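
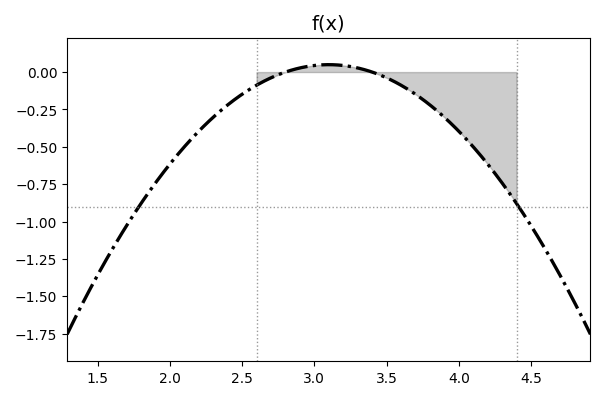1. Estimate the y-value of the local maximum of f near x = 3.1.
0.05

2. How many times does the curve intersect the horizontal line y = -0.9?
2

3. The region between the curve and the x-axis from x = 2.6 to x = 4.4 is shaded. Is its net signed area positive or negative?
negative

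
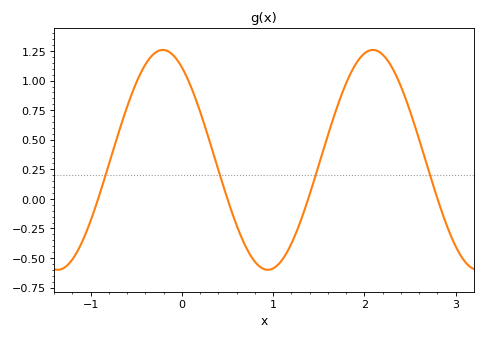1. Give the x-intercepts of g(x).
-0.917, 0.499, 1.38, 2.8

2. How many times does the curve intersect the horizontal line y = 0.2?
4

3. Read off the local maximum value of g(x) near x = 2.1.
1.26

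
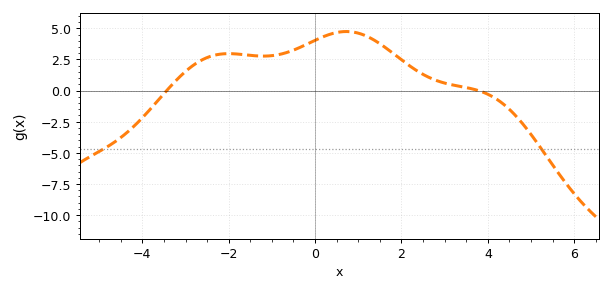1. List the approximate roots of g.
-3.44, 3.78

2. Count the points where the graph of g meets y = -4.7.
2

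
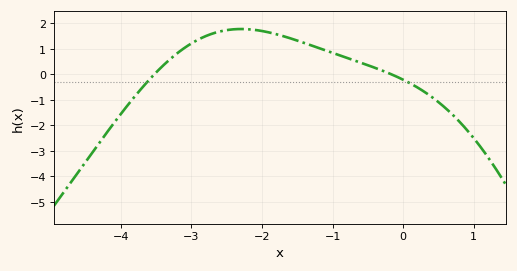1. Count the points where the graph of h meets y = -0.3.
2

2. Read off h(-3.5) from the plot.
0.1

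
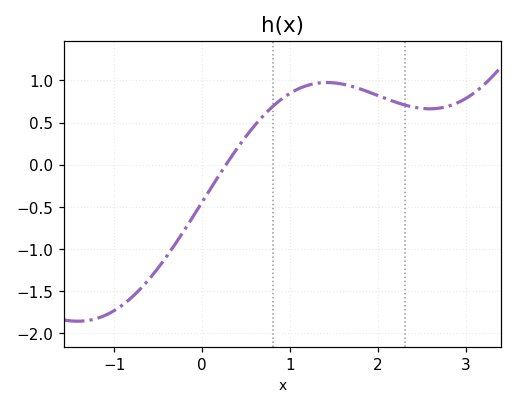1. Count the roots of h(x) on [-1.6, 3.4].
1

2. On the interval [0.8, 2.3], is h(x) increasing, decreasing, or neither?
neither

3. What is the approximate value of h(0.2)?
-0.111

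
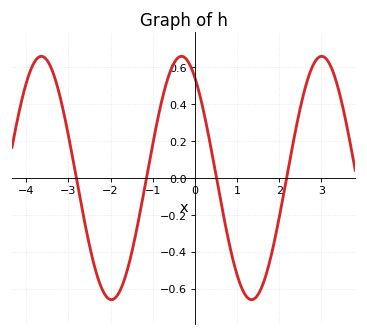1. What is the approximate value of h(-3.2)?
0.44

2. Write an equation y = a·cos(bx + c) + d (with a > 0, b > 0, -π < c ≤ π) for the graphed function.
y = 0.66cos(1.9x + 0.6) + 0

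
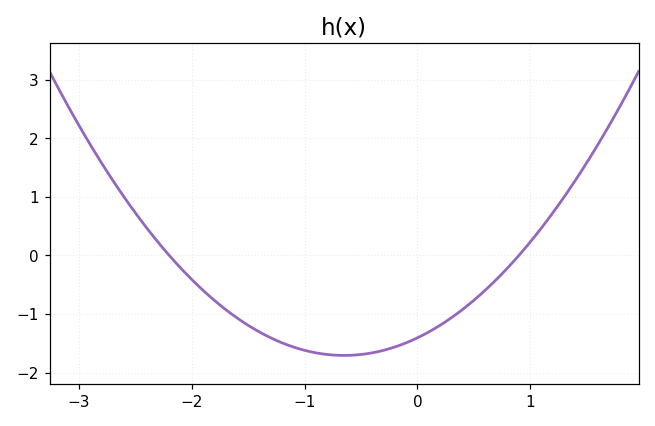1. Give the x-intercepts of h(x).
-2.2, 0.9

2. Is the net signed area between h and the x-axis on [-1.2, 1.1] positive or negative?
negative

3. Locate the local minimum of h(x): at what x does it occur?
-0.65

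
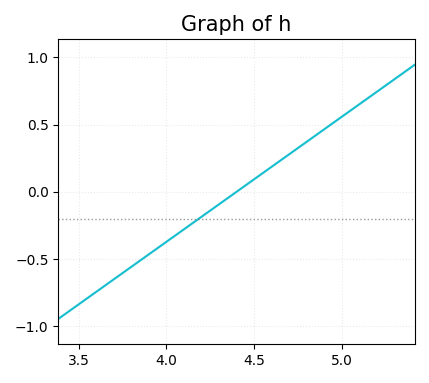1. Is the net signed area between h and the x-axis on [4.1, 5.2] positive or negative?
positive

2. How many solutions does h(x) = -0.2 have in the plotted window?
1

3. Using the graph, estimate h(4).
-0.372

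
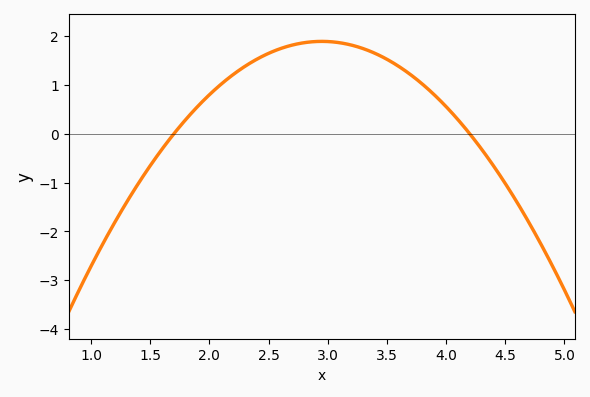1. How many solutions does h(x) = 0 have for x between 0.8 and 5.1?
2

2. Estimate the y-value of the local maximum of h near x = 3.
1.9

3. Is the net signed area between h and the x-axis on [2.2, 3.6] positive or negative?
positive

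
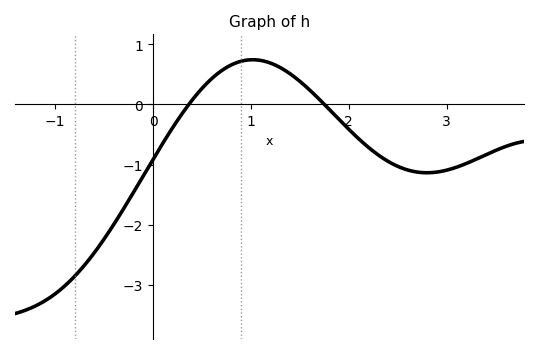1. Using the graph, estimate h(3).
-1.1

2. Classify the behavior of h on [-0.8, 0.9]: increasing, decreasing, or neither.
increasing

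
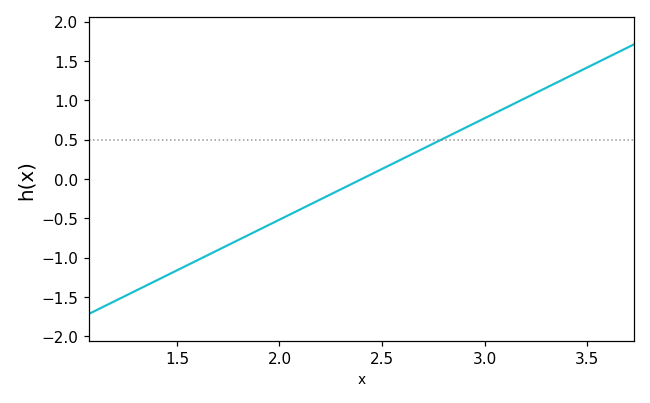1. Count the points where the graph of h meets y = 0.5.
1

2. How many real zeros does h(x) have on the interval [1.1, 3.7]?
1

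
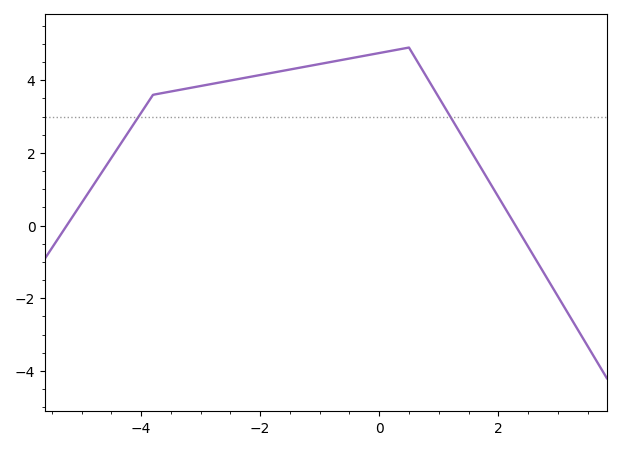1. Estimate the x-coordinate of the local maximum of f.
0.497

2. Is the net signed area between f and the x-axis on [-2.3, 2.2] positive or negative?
positive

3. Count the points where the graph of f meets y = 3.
2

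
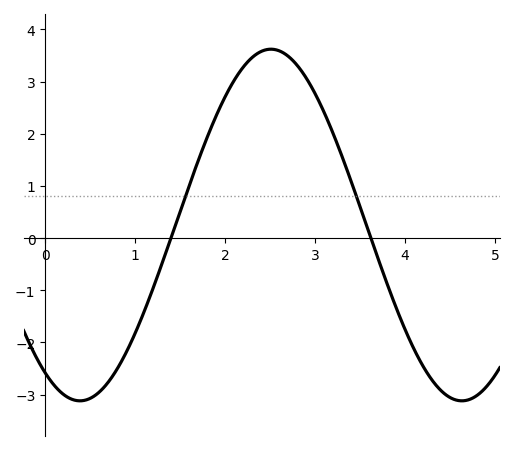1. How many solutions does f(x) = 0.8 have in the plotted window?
2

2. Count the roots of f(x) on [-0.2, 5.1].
2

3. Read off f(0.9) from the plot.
-2.2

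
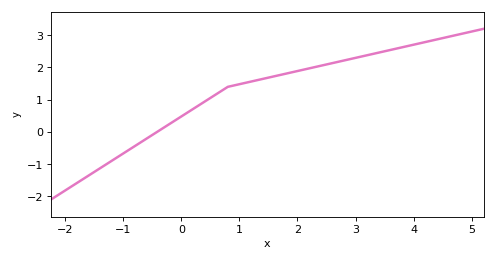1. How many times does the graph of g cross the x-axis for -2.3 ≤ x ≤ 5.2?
1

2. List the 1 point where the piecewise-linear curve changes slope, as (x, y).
(0.8, 1.4)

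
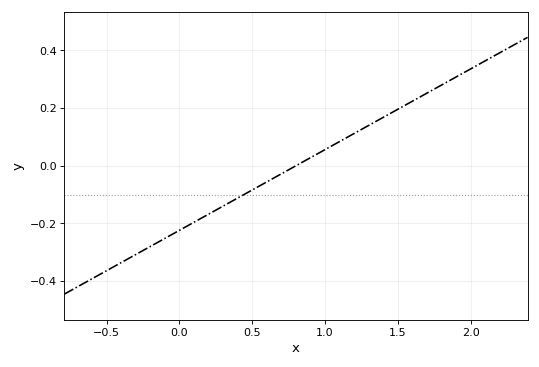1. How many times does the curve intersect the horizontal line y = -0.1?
1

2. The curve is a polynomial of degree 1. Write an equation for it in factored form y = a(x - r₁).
y = 0.28(x - 0.8)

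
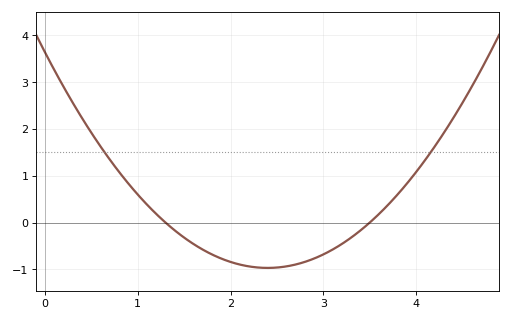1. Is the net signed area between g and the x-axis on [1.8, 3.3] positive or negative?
negative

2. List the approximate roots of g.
1.3, 3.5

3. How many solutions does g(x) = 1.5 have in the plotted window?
2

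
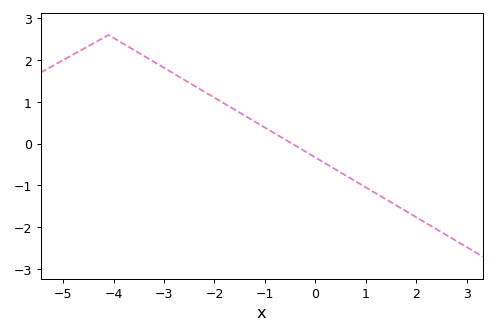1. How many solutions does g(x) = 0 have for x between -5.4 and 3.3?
1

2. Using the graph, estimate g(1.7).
-1.5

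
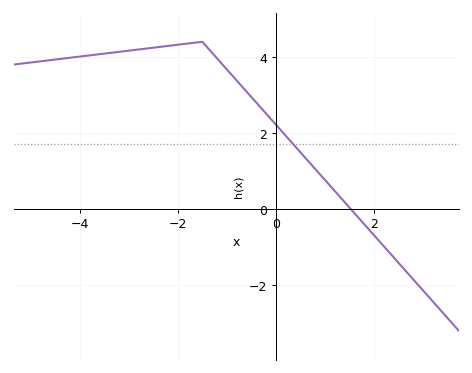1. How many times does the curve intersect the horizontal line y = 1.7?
1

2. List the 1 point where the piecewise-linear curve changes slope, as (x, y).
(-1.5, 4.4)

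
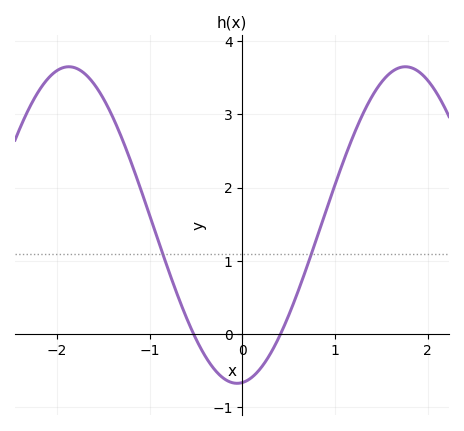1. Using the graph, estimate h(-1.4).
2.96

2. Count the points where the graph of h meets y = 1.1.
2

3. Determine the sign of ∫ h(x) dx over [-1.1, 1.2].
positive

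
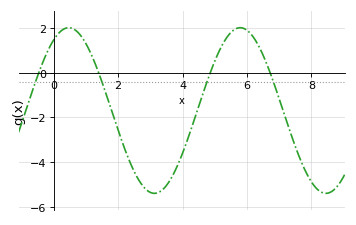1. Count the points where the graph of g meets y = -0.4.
4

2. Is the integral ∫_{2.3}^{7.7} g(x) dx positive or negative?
negative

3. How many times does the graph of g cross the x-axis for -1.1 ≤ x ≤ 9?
4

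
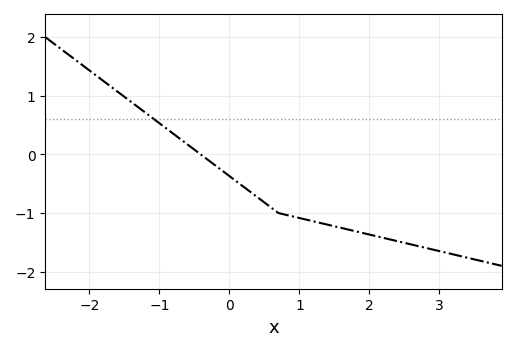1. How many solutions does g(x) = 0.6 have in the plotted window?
1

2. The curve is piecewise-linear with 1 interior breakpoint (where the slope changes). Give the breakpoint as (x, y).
(0.7, -1)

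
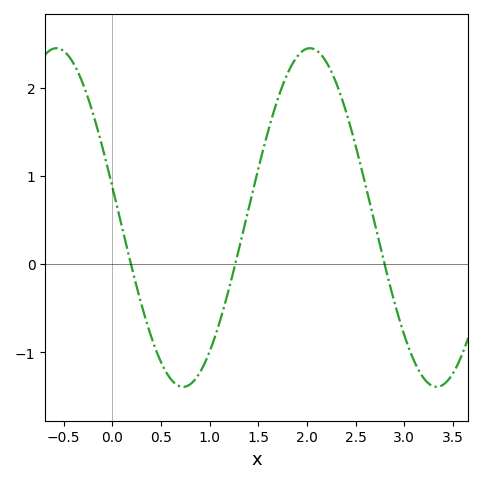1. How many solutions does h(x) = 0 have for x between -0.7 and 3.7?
3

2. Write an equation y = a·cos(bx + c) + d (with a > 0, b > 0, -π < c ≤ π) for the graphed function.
y = 1.92cos(2.4x + 1.4) + 0.53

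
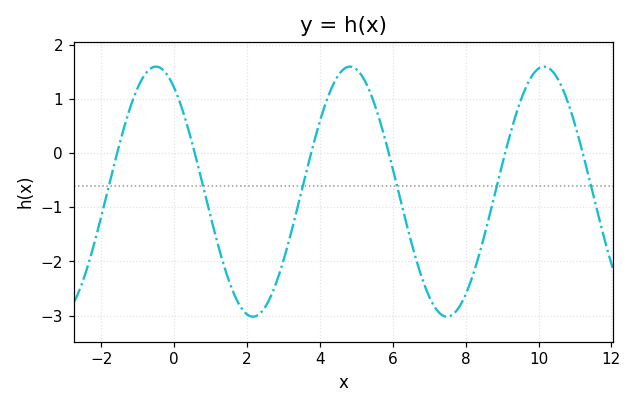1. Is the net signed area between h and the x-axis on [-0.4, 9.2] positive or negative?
negative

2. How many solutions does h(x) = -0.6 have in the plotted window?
6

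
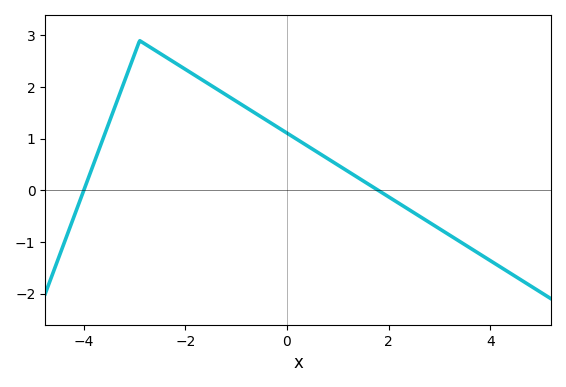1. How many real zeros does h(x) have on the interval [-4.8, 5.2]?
2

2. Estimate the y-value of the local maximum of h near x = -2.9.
2.9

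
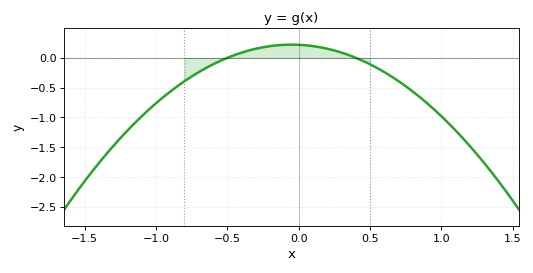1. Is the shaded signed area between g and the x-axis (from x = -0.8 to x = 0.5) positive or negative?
positive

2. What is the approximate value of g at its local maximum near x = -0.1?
0.221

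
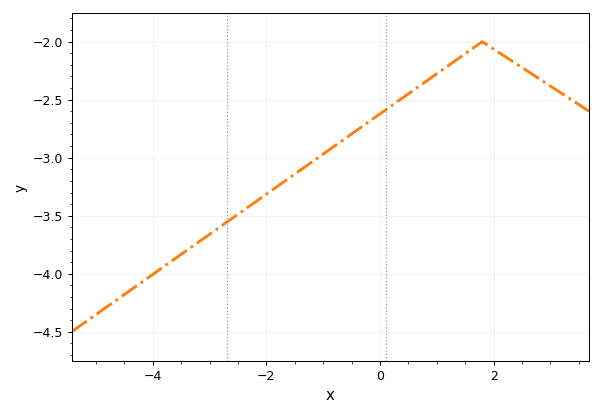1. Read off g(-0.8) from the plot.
-2.9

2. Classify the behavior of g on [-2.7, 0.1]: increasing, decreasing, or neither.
increasing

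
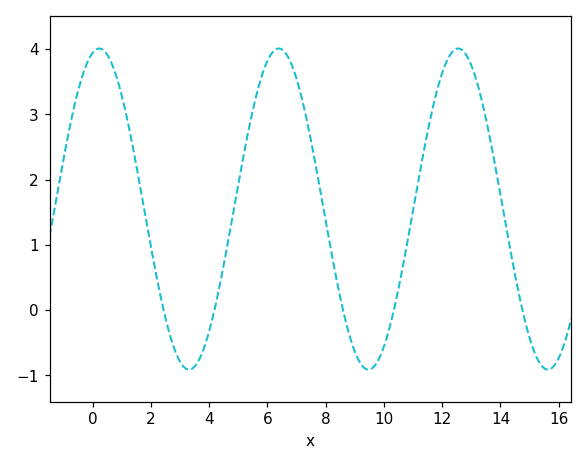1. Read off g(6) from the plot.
3.8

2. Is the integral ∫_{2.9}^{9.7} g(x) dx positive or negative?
positive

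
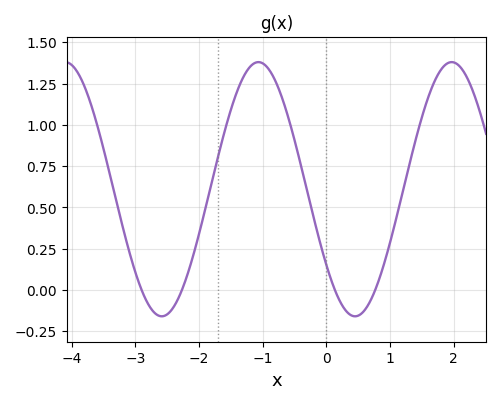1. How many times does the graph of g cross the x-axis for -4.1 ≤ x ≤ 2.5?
4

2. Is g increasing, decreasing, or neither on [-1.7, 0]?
neither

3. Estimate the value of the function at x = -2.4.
-0.1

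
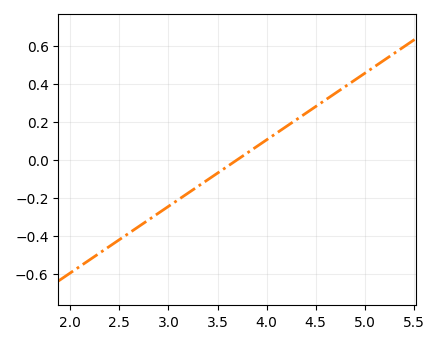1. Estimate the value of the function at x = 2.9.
-0.28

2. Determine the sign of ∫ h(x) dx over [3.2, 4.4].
positive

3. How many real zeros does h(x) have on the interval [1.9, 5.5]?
1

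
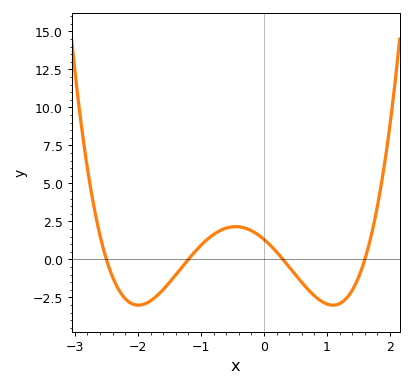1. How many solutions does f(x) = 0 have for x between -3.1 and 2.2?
4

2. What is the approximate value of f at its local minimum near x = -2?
-3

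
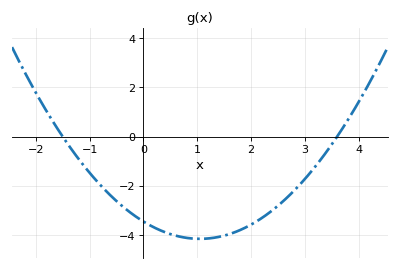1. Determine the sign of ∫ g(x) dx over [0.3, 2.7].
negative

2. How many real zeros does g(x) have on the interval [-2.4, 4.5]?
2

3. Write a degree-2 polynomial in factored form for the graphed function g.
y = 0.64(x + 1.5)(x - 3.6)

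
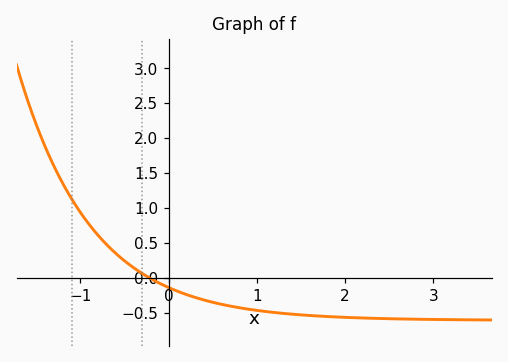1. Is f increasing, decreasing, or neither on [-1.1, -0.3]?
decreasing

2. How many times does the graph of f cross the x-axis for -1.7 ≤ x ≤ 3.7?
1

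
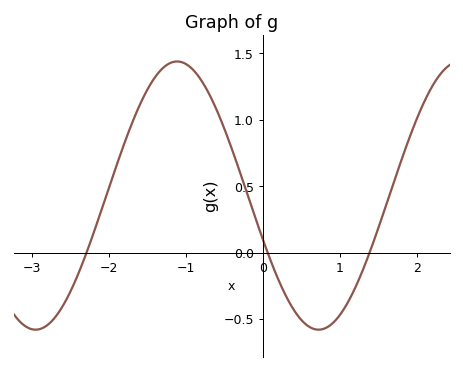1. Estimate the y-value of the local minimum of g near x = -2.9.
-0.58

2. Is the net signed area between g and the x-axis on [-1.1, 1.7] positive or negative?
positive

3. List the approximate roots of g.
-2.29, 0.064, 1.39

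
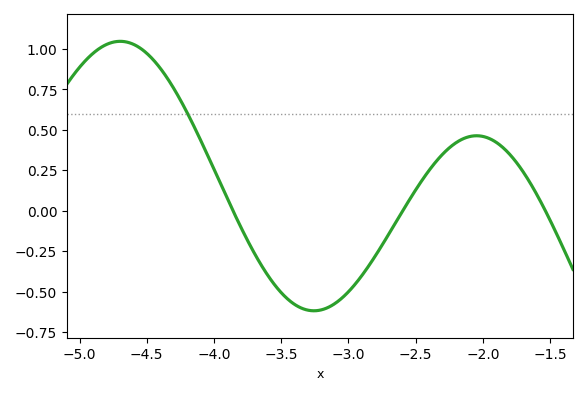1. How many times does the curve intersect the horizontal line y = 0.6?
1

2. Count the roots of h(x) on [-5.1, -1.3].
3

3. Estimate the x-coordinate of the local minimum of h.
-3.26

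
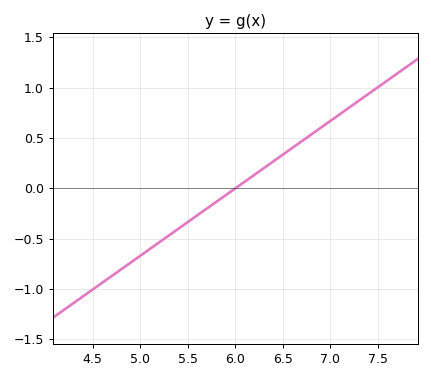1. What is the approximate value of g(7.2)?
0.8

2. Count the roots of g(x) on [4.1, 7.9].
1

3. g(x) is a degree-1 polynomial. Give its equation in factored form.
y = 0.67(x - 6)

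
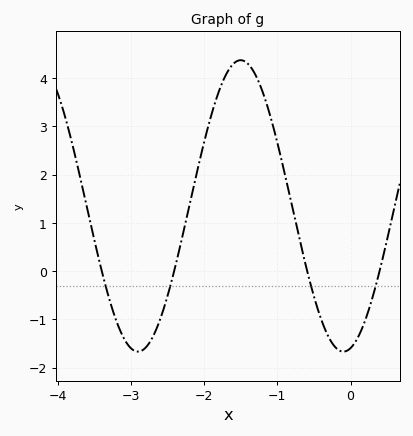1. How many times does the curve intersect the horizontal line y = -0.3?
4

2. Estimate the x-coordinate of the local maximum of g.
-1.5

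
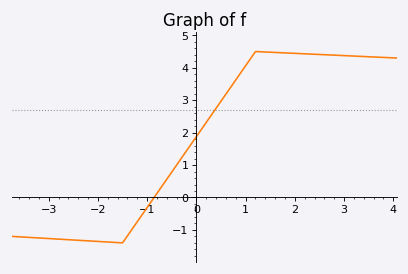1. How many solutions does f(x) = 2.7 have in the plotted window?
1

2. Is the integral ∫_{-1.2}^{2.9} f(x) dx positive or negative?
positive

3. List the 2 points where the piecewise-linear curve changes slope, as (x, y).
(-1.5, -1.4); (1.2, 4.5)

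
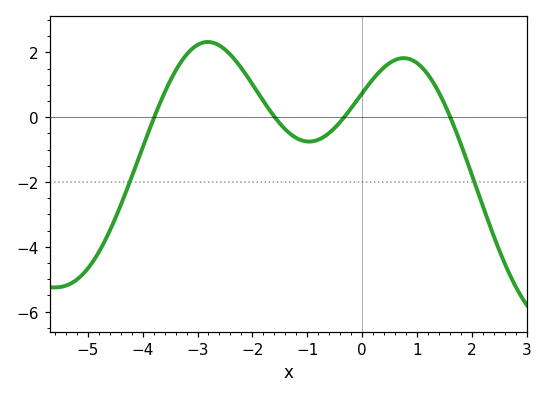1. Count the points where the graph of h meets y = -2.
2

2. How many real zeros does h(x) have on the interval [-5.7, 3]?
4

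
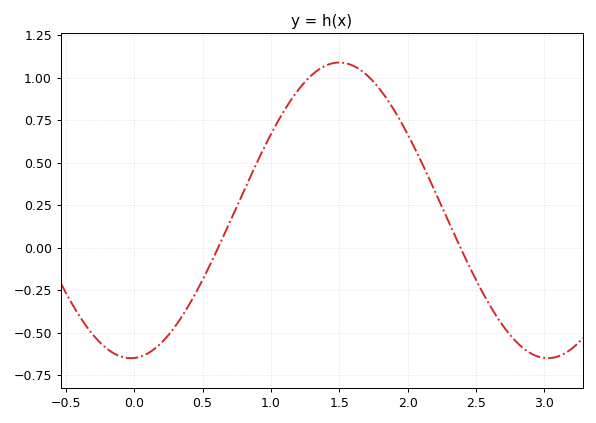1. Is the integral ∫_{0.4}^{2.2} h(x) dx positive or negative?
positive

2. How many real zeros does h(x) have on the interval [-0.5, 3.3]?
2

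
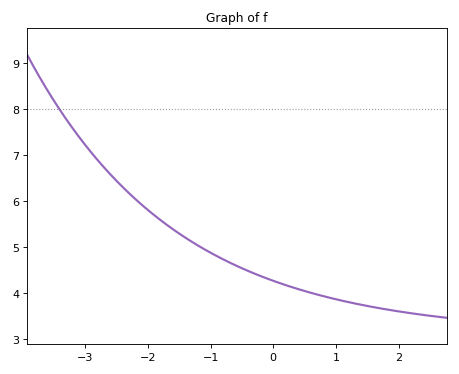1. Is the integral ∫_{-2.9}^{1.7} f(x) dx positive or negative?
positive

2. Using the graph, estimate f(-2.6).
6.6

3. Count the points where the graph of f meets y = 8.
1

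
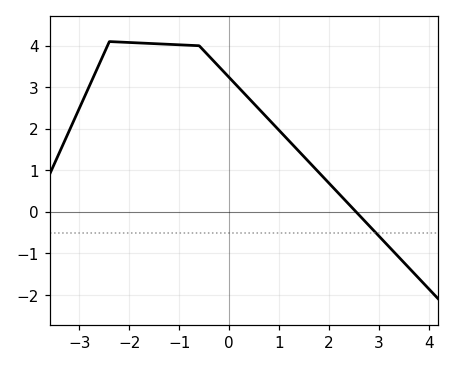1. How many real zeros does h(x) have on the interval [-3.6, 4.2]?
1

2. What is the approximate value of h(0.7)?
2.3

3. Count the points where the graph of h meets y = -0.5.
1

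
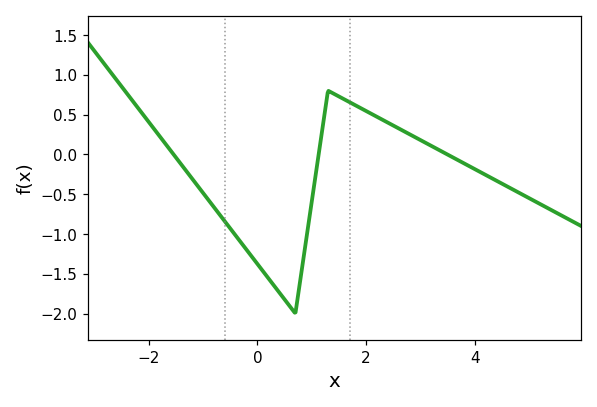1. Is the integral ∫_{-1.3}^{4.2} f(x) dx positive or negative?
negative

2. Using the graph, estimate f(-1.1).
-0.396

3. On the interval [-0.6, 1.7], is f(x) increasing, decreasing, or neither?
neither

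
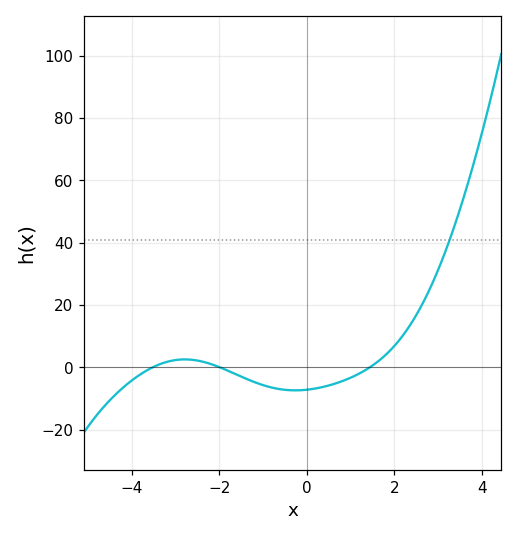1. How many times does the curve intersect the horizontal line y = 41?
1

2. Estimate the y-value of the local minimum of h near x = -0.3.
-7.36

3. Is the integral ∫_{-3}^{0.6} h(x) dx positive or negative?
negative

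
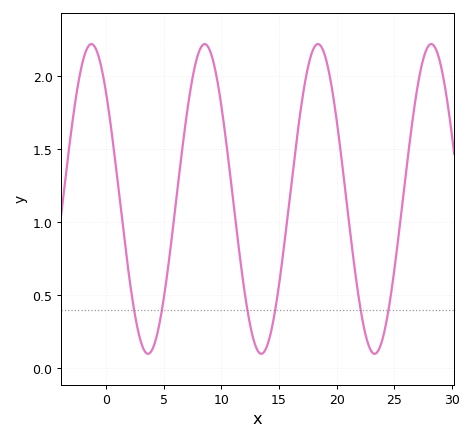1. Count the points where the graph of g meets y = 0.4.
6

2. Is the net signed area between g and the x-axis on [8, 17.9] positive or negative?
positive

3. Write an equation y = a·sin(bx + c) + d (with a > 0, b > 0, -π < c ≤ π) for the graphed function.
y = 1.06sin(0.64x + 2.38) + 1.16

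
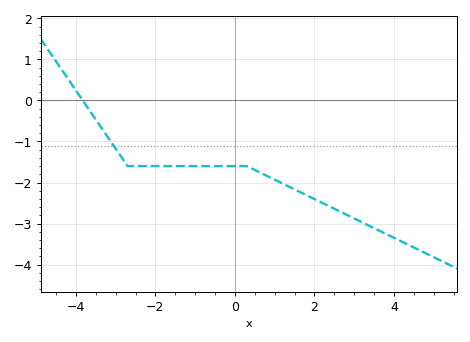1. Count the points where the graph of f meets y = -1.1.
1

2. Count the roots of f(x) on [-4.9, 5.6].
1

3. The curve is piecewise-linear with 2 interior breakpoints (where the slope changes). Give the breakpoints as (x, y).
(-2.7, -1.6); (0.3, -1.6)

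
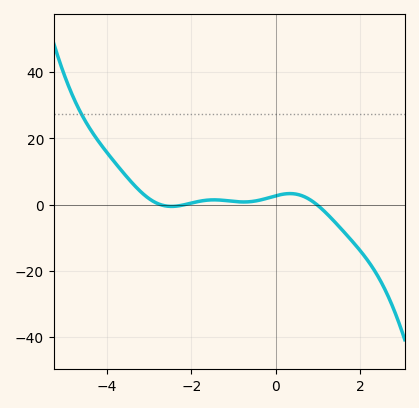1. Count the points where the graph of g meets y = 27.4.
1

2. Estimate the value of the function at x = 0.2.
4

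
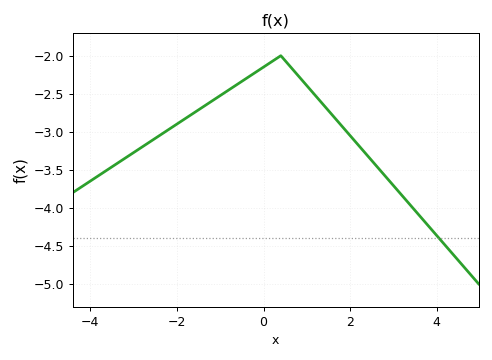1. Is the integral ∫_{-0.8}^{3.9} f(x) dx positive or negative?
negative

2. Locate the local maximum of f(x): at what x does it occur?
0.4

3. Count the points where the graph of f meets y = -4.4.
1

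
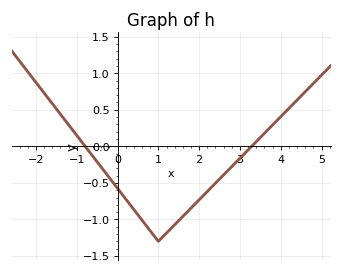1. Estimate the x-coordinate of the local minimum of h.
1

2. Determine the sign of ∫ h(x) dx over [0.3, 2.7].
negative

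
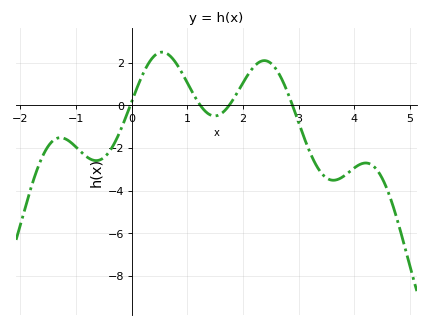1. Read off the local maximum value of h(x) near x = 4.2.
-2.7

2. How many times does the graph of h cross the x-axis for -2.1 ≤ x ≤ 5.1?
4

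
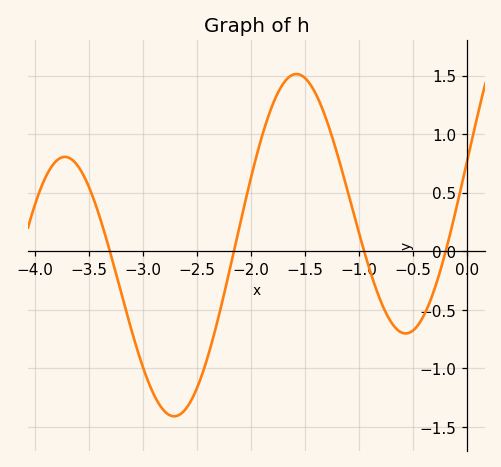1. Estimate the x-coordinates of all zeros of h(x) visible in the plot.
-3.3, -2.2, -1, -0.2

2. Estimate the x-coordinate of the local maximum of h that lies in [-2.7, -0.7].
-1.6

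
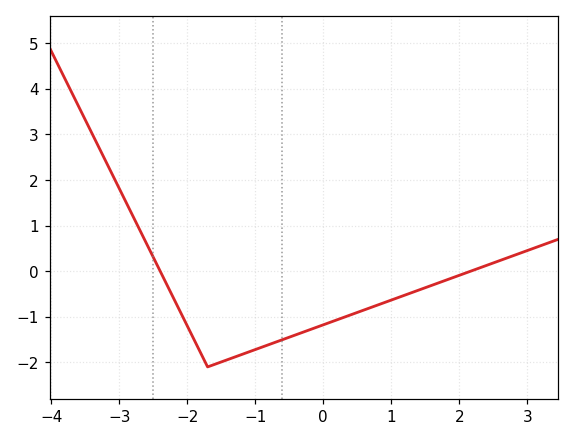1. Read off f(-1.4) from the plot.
-1.94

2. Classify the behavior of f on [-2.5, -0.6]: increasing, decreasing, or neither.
neither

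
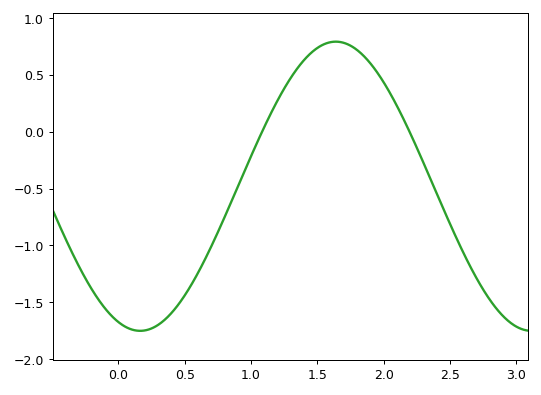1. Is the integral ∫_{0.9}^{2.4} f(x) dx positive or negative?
positive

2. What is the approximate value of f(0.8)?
-0.754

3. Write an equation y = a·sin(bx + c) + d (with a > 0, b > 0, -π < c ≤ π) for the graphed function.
y = 1.27sin(2.13x - 1.92) - 0.48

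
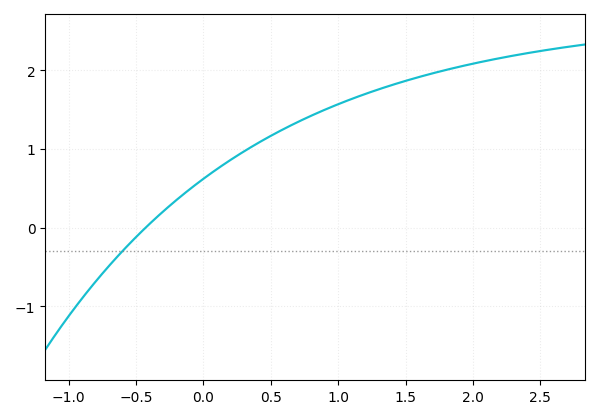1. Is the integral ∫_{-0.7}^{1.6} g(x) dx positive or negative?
positive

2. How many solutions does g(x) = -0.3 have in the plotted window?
1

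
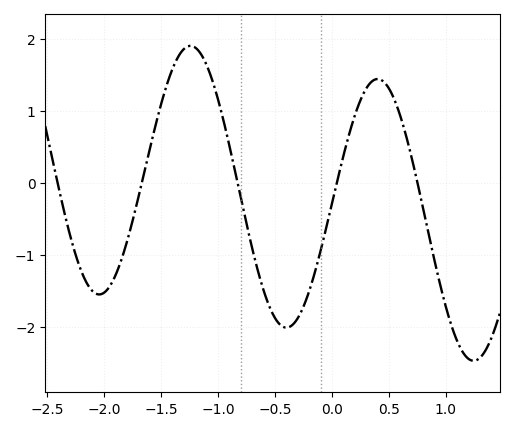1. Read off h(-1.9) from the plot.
-1.27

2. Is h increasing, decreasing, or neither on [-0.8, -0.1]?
neither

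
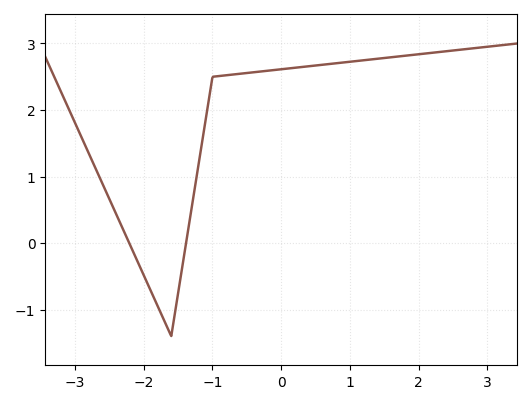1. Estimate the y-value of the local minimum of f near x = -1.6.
-1.4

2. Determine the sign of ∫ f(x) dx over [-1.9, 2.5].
positive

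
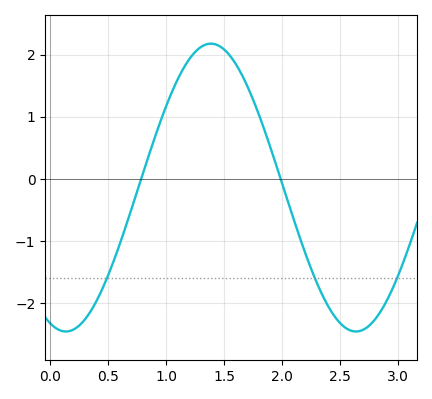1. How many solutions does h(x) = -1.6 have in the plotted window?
3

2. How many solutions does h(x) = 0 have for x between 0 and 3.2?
2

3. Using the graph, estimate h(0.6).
-1.05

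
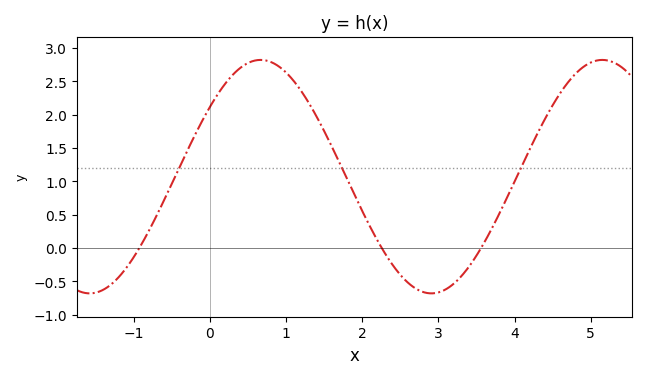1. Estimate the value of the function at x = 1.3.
2.15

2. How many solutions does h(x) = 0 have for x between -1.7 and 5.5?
3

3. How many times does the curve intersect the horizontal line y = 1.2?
3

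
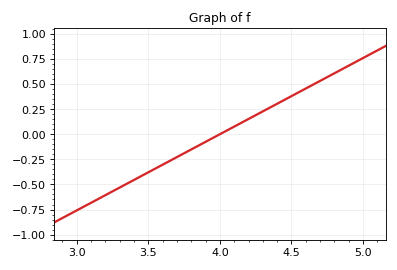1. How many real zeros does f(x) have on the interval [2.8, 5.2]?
1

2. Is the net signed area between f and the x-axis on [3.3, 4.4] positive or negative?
negative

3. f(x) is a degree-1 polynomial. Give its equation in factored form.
y = 0.76(x - 4)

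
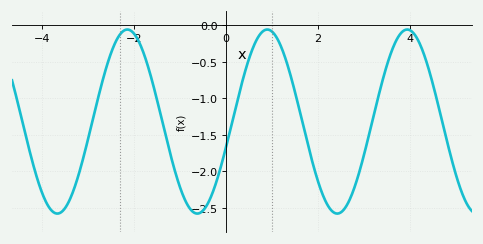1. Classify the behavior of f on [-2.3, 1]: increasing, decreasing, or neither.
neither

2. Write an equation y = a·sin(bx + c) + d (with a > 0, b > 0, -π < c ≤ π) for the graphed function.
y = 1.26sin(2.1x - 0.28) - 1.32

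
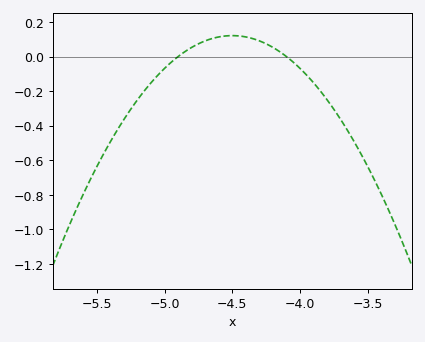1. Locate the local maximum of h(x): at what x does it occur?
-4.5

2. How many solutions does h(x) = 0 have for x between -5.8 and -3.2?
2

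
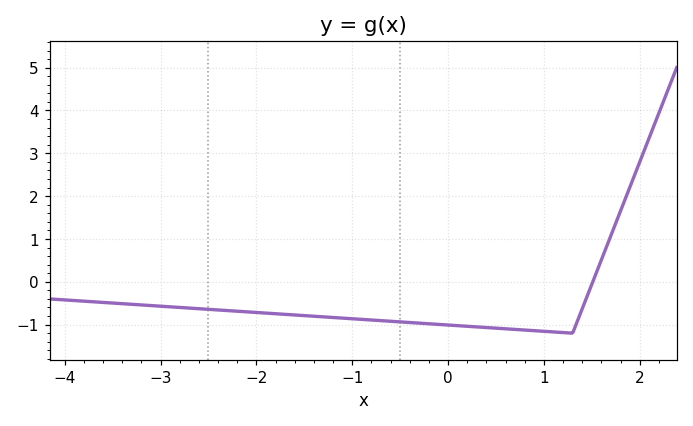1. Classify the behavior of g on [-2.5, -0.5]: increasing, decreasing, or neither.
decreasing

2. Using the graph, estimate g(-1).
-0.863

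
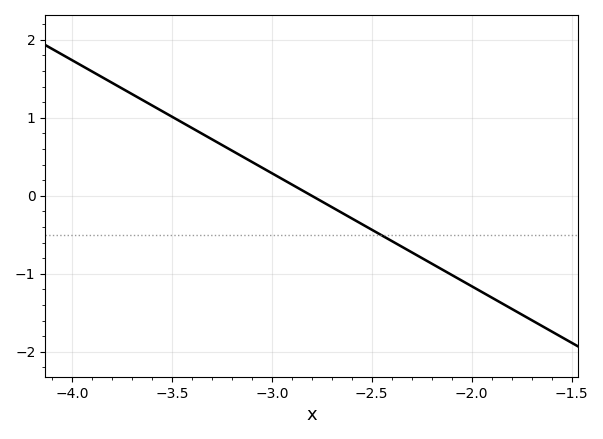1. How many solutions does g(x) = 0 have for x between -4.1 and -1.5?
1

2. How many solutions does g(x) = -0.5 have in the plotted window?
1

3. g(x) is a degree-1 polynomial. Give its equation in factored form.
y = -1.45(x + 2.8)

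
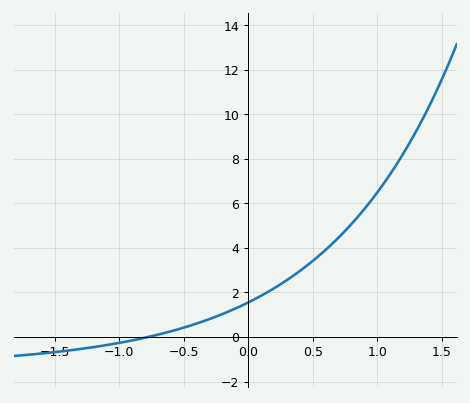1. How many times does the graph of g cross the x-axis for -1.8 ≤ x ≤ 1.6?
1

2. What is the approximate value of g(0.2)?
2.19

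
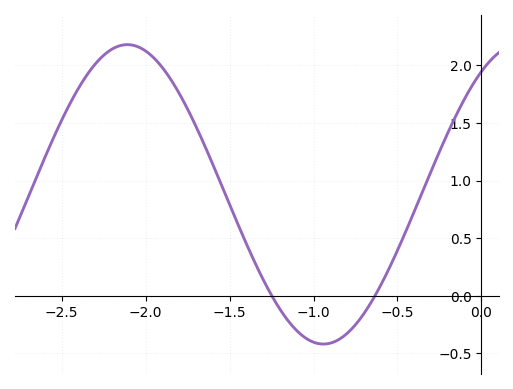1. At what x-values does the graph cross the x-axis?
-1.25, -0.634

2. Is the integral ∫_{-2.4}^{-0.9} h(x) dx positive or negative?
positive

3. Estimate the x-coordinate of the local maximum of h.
-2.11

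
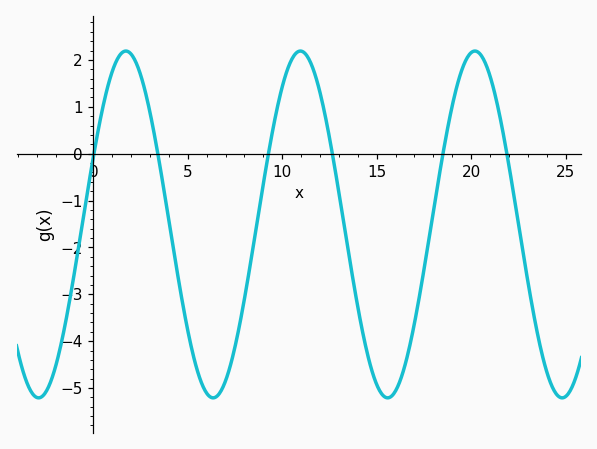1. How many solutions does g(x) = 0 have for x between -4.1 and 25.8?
6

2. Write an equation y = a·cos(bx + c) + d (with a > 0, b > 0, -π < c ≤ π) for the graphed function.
y = 3.7cos(0.68x - 1.2) - 1.51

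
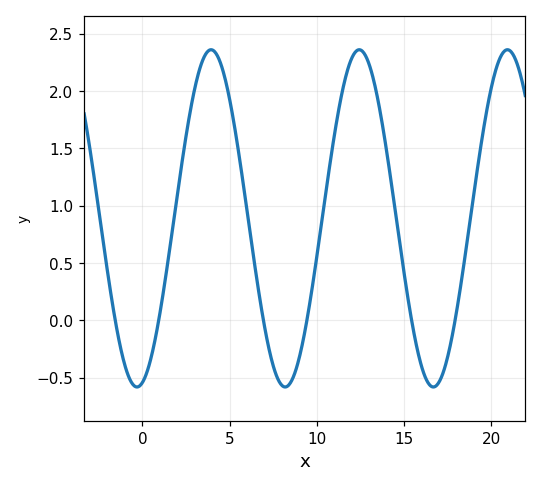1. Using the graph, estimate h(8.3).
-0.574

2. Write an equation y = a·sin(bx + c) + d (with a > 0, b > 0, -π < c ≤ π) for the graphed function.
y = 1.47sin(0.74x - 1.34) + 0.89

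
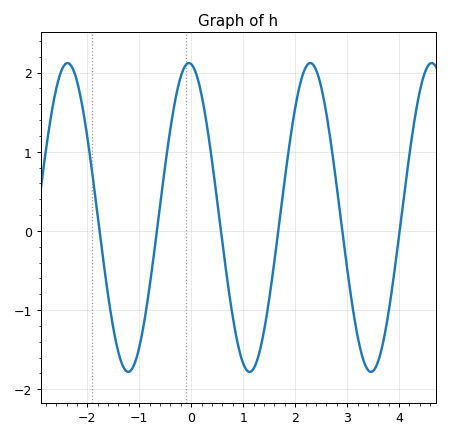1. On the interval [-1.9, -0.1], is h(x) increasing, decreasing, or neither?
neither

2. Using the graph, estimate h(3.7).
-1.39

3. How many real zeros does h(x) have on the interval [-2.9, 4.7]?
6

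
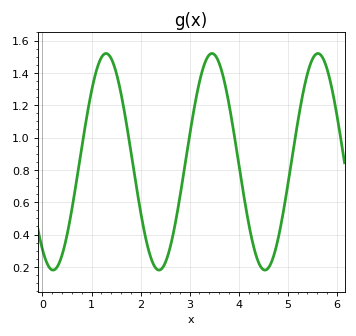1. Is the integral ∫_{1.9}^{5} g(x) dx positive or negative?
positive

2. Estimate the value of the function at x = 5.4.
1.39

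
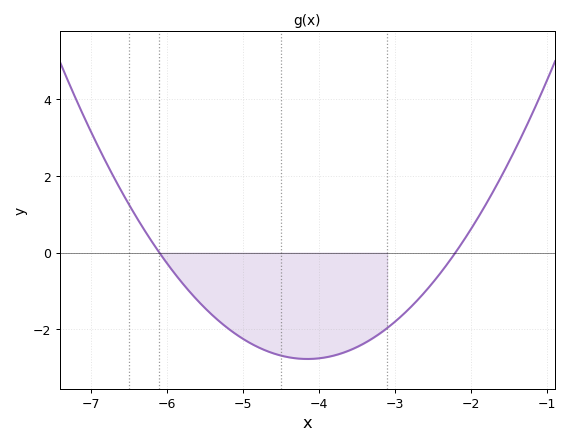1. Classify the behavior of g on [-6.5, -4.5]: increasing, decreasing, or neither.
decreasing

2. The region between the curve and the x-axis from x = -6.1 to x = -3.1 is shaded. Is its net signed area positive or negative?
negative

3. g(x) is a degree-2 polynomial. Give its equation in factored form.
y = 0.73(x + 6.1)(x + 2.2)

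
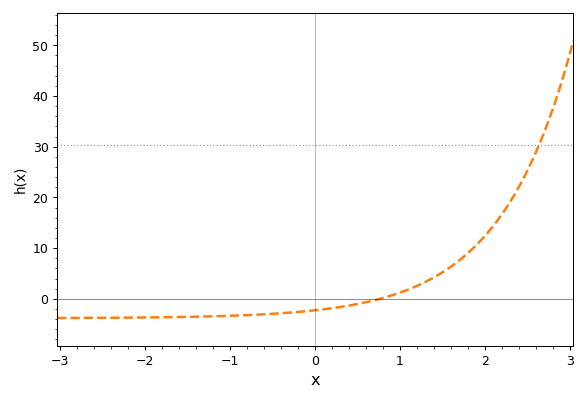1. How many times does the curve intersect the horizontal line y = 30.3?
1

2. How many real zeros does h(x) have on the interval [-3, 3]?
1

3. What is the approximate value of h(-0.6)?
-3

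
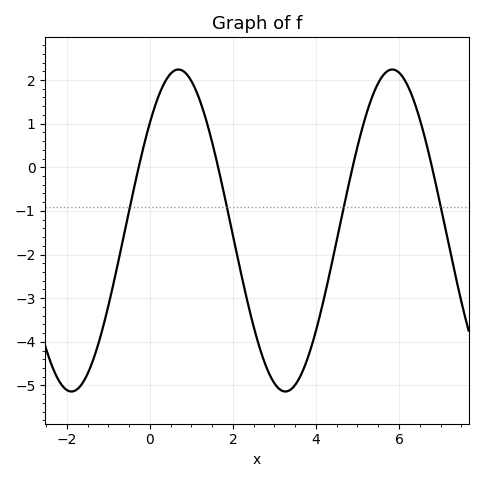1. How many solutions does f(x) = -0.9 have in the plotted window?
4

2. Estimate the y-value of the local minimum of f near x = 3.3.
-5.14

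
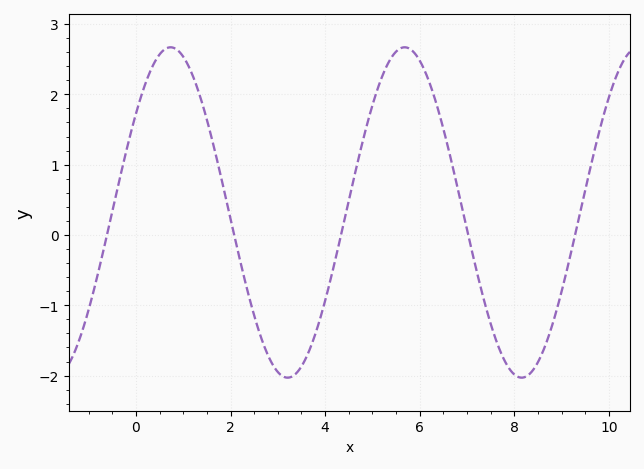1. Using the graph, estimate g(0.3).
2.32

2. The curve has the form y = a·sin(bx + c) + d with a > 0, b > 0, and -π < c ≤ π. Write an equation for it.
y = 2.35sin(1.27x + 0.64) + 0.32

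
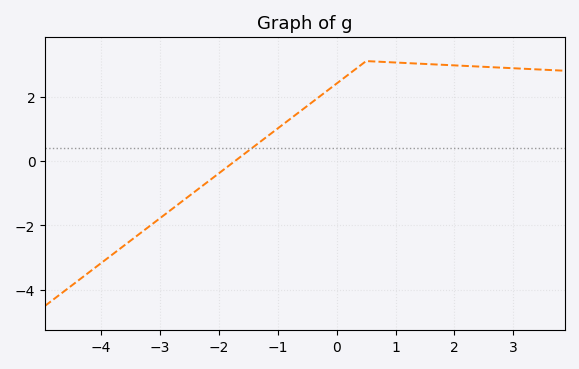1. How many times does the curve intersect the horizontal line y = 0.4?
1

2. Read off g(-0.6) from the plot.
1.57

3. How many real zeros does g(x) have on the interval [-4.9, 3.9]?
1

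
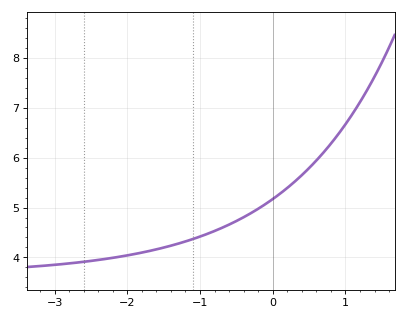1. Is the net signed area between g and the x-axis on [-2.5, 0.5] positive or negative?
positive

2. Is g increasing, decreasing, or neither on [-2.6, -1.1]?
increasing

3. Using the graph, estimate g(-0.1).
5.07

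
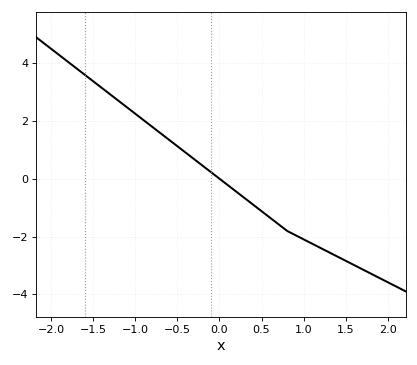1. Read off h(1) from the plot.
-2.1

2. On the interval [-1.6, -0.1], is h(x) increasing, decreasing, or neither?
decreasing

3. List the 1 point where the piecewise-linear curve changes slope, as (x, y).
(0.8, -1.8)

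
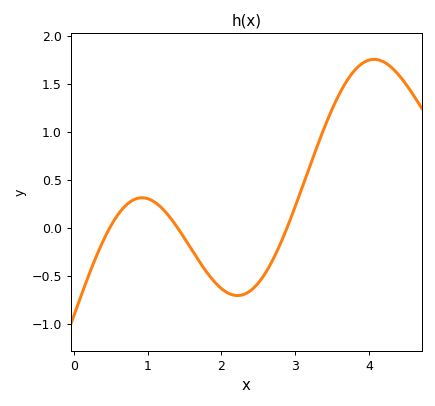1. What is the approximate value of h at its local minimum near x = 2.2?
-0.708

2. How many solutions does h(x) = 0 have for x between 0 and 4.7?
3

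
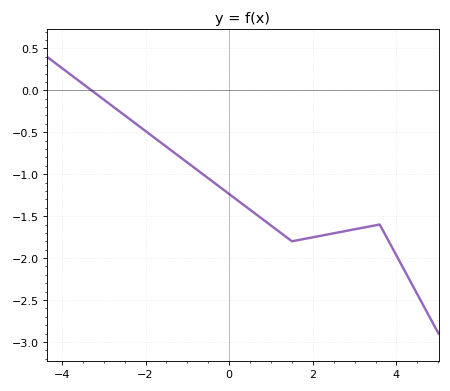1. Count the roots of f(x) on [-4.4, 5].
1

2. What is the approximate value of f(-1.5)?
-0.674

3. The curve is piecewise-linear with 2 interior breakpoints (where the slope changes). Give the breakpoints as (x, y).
(1.5, -1.8); (3.6, -1.6)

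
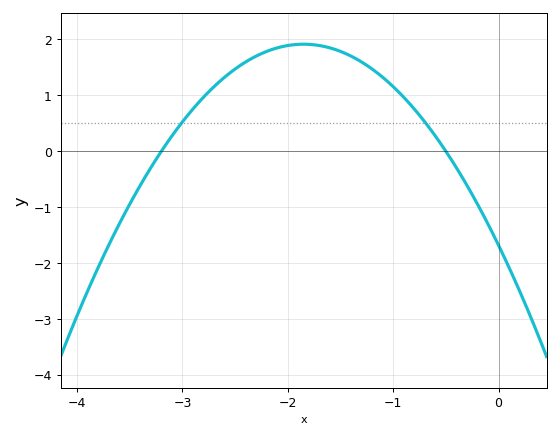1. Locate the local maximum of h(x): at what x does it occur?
-1.85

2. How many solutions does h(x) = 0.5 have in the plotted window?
2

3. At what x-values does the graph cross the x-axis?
-3.2, -0.5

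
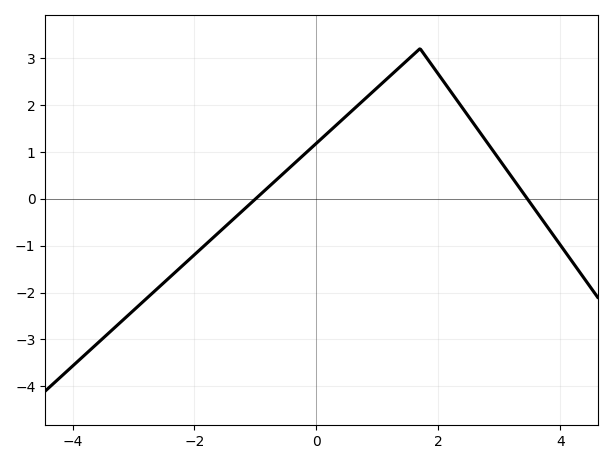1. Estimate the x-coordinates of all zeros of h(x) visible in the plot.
-0.995, 3.46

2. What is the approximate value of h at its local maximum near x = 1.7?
3.2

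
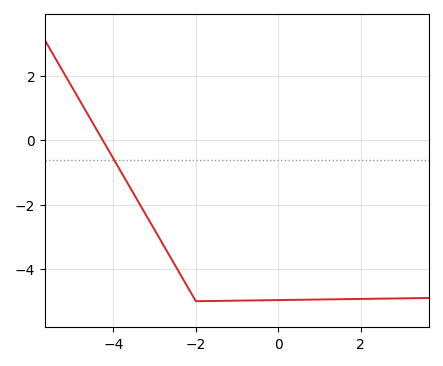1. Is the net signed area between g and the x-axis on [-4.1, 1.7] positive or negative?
negative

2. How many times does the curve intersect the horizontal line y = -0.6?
1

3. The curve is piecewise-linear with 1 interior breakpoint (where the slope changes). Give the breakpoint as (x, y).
(-2, -5)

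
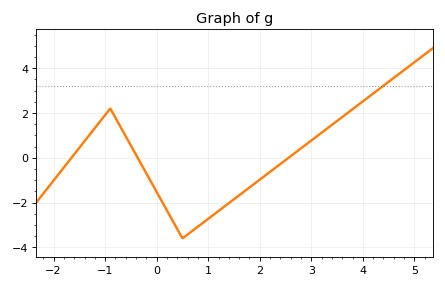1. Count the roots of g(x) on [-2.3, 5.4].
3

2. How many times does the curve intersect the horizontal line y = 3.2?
1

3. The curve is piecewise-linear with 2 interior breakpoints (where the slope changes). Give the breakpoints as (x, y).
(-0.9, 2.2); (0.5, -3.6)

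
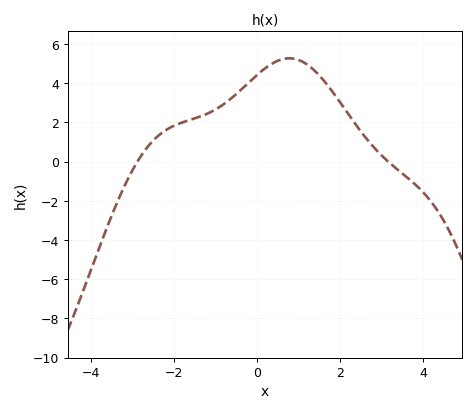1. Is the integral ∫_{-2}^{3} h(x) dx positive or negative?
positive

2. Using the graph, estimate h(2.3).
2.1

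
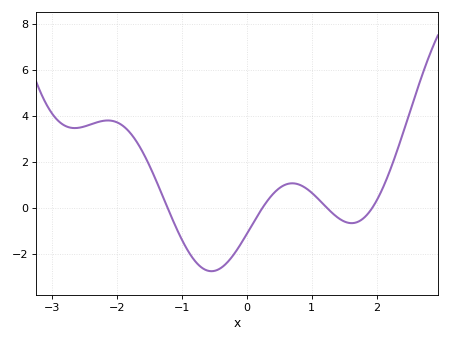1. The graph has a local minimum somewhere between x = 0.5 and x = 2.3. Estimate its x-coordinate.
1.6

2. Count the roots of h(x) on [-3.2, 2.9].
4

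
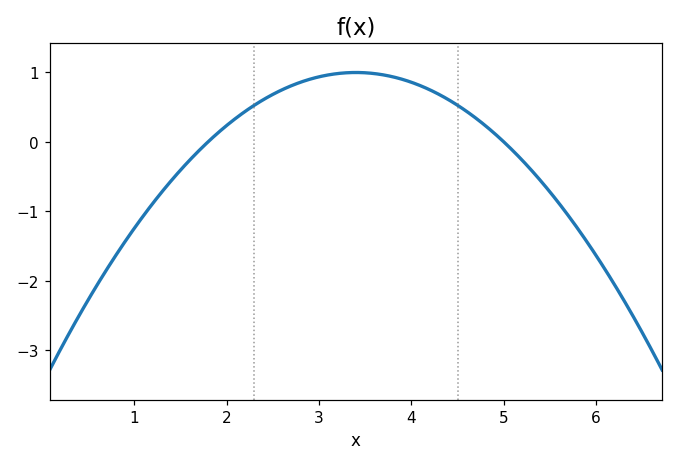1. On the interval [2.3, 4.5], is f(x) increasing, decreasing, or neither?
neither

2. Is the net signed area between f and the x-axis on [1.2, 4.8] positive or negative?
positive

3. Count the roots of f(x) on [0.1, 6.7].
2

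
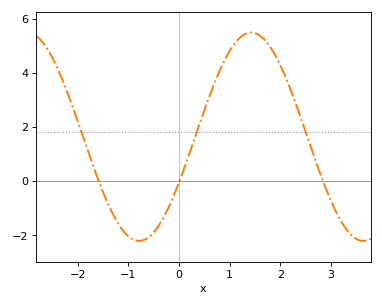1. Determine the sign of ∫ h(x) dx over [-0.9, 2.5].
positive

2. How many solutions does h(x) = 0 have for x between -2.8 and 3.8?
3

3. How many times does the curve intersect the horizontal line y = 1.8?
3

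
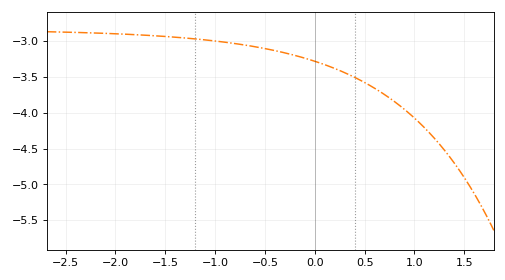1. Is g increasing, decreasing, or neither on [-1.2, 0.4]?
decreasing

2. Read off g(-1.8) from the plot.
-2.91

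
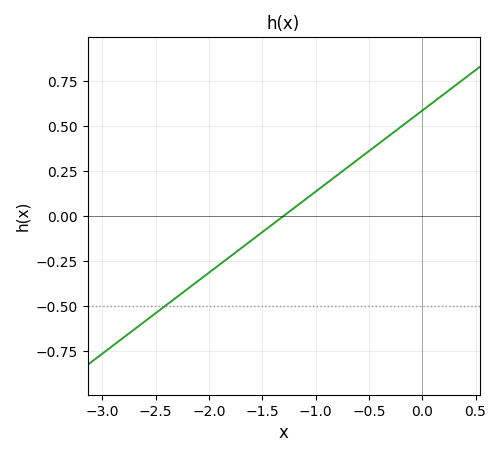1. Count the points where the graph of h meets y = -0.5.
1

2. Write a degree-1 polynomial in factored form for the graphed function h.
y = 0.45(x + 1.3)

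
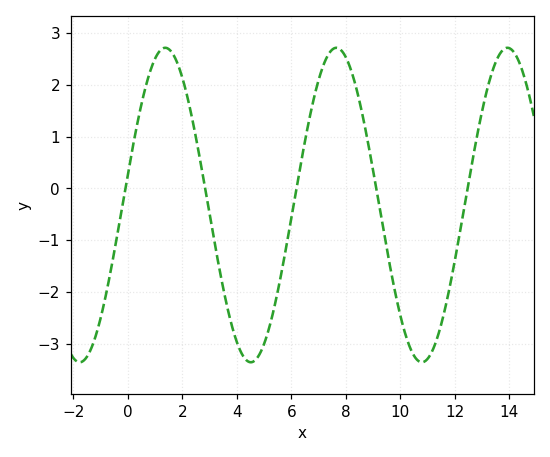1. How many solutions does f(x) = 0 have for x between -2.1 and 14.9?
5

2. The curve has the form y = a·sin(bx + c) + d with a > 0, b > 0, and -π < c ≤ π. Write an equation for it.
y = 3.03sin(1x + 0.2) - 0.32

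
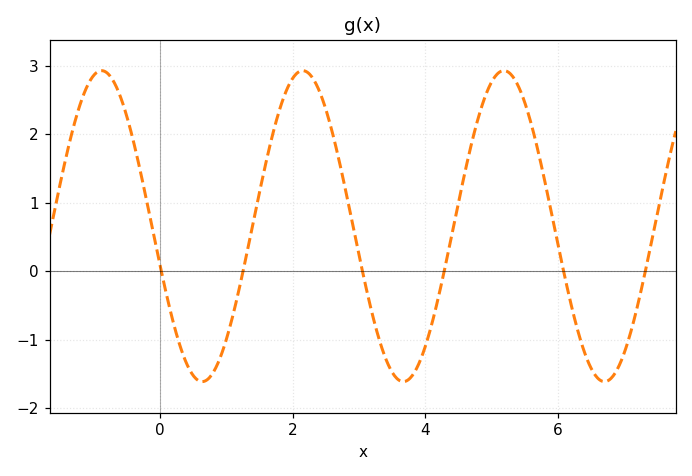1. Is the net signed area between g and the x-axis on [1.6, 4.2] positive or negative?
positive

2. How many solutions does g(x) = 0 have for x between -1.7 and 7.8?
6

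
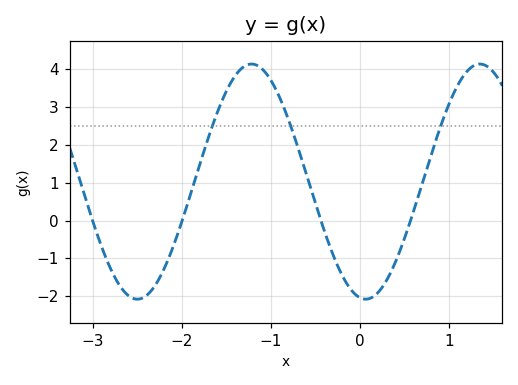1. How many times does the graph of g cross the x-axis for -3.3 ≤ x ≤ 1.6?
4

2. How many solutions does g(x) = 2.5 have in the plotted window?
3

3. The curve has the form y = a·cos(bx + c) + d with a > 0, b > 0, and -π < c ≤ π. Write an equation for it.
y = 3.11cos(2.5x + 3) + 1.03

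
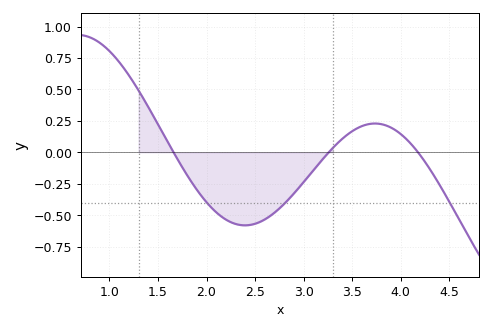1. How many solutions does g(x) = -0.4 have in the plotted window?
3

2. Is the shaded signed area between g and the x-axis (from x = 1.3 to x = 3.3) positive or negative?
negative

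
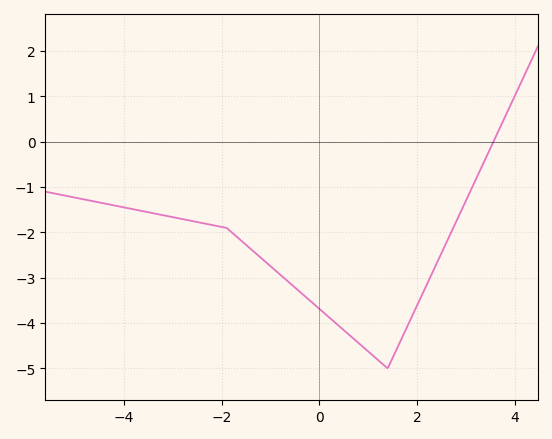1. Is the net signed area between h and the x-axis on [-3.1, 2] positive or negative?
negative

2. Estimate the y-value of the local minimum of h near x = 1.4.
-5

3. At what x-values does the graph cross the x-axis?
3.57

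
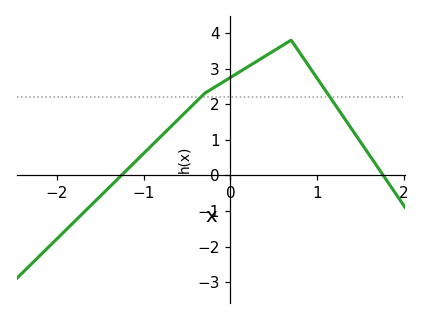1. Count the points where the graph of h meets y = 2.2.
2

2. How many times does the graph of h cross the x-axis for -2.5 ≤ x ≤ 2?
2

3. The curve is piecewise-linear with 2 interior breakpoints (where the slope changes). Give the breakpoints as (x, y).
(-0.3, 2.3); (0.7, 3.8)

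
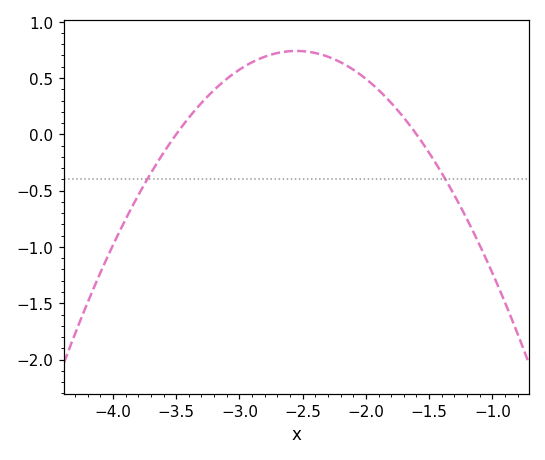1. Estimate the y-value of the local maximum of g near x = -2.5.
0.74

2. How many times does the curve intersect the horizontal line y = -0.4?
2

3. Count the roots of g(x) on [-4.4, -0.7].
2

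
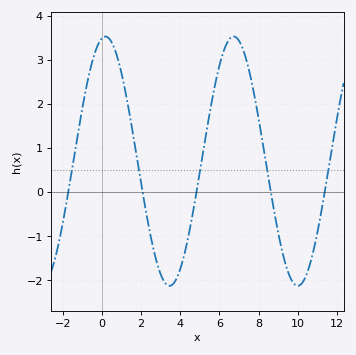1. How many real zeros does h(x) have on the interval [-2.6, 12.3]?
5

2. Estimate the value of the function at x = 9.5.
-1.8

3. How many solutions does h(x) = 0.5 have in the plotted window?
5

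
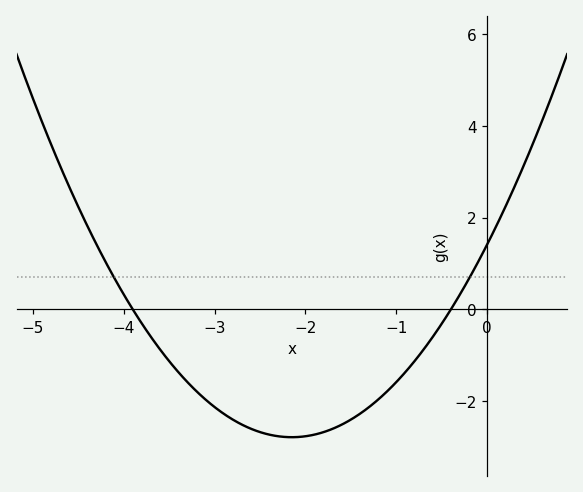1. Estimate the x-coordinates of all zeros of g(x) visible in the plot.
-3.9, -0.4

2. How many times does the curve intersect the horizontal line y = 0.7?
2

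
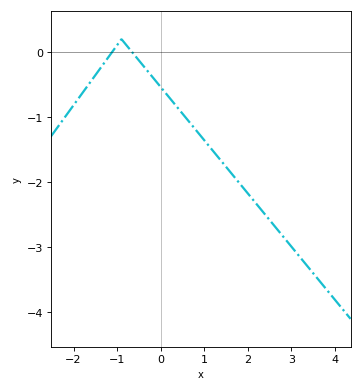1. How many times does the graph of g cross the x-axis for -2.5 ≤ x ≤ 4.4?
2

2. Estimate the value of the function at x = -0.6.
0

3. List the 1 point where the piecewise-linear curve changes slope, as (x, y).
(-0.9, 0.2)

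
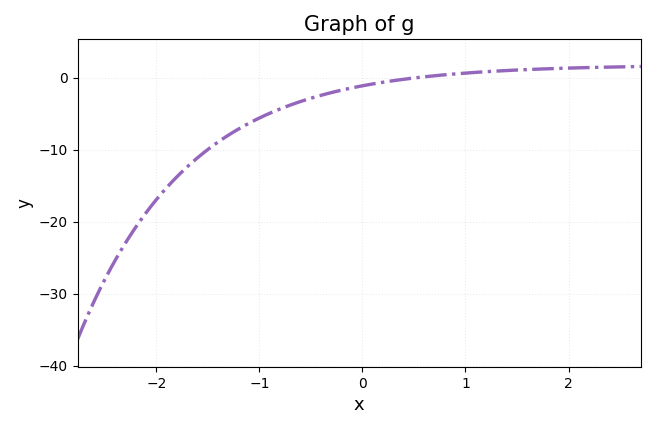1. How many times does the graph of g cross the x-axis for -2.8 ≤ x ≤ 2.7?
1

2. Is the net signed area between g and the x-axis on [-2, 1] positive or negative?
negative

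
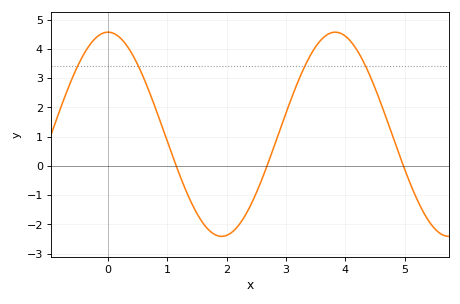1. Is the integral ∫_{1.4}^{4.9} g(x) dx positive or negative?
positive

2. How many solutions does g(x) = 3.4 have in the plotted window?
4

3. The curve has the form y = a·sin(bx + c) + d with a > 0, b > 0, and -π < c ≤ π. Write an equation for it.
y = 3.49sin(1.6x + 1.6) + 1.08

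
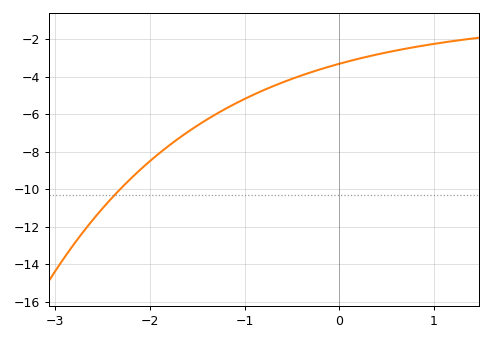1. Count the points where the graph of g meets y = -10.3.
1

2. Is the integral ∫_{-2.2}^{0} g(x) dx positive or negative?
negative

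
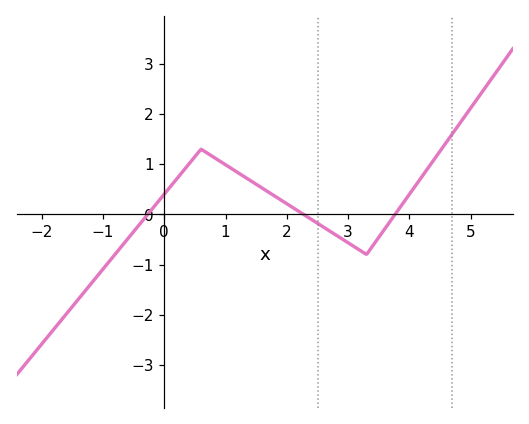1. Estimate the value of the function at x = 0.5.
1.15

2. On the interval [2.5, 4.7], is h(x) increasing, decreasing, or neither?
neither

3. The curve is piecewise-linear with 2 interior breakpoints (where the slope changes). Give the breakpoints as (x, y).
(0.6, 1.3); (3.3, -0.8)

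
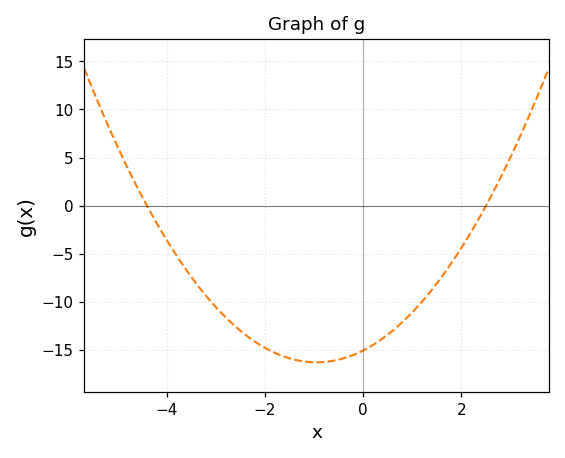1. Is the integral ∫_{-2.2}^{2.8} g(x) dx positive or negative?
negative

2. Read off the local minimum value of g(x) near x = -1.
-16.3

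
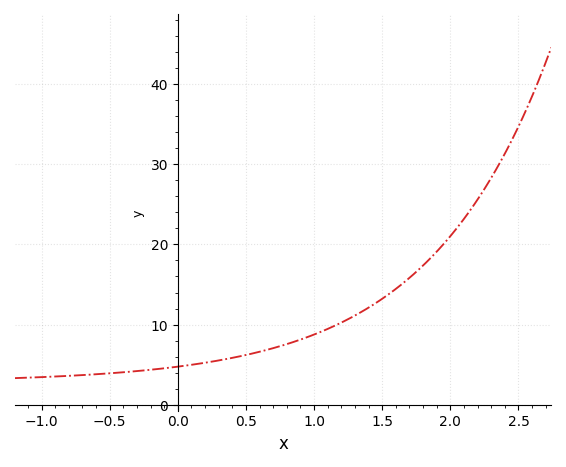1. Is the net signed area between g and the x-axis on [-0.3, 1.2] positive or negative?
positive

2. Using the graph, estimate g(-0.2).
4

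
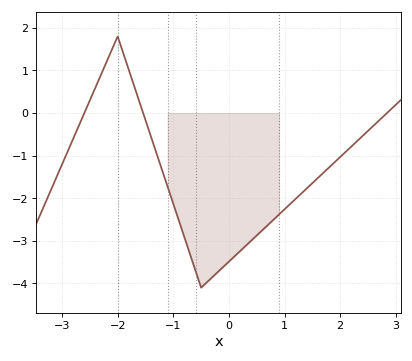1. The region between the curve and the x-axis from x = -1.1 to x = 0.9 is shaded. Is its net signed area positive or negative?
negative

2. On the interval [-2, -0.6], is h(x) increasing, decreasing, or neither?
decreasing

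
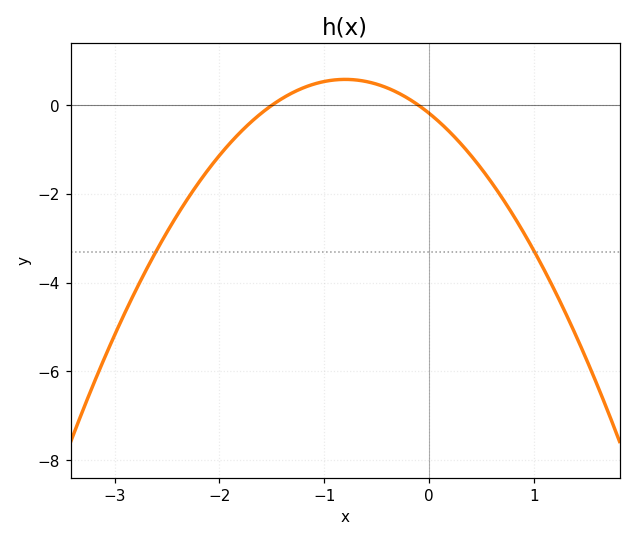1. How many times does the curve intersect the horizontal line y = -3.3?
2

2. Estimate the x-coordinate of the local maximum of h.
-0.8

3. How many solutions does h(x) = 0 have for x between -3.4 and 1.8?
2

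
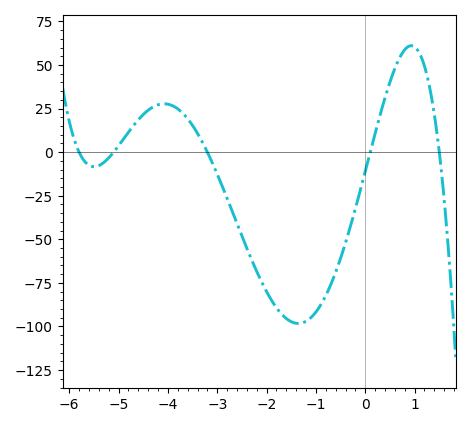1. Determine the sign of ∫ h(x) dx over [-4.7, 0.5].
negative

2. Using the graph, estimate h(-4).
30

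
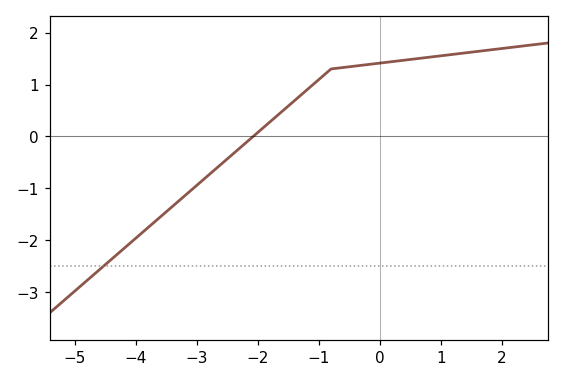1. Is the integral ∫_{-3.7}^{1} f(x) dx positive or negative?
positive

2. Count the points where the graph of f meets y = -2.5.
1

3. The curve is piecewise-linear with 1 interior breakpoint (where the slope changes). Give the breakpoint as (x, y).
(-0.8, 1.3)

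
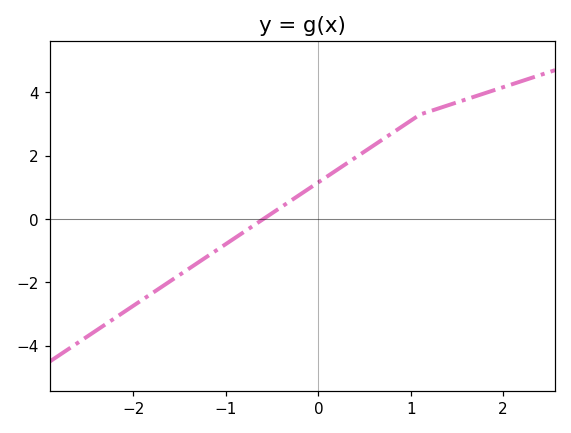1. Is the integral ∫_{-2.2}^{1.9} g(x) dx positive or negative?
positive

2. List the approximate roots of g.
-0.596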